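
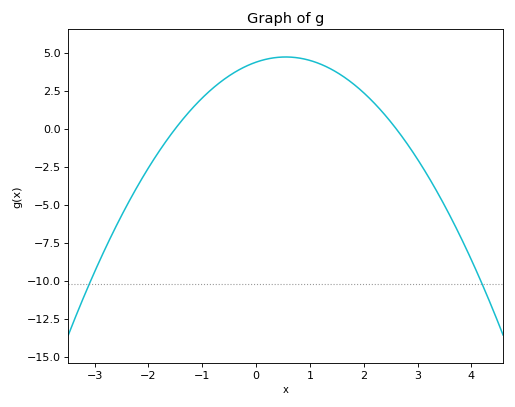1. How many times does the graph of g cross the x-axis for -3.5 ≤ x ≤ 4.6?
2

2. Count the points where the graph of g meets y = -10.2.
2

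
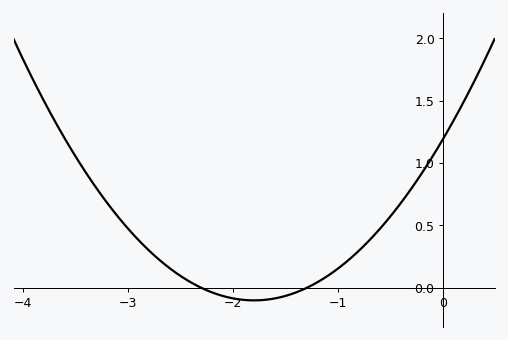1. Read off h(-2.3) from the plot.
0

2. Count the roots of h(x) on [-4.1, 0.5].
2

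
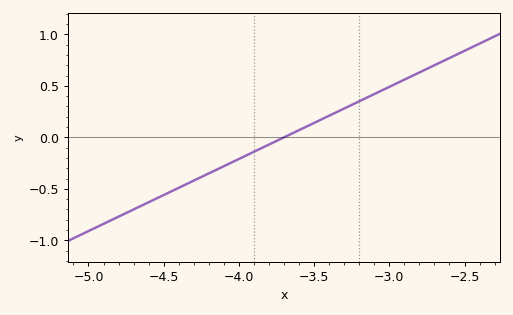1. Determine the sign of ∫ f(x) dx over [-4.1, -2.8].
positive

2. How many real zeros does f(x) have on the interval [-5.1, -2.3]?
1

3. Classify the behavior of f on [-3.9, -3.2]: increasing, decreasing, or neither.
increasing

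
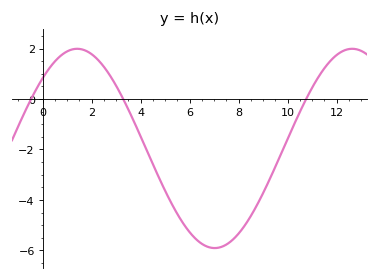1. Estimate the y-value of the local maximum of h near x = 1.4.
1.99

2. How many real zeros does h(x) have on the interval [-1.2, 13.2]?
3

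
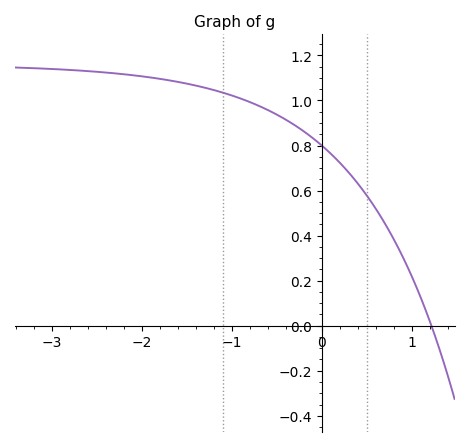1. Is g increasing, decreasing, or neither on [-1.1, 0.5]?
decreasing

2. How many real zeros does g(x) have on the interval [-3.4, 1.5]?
1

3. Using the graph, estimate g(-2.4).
1.12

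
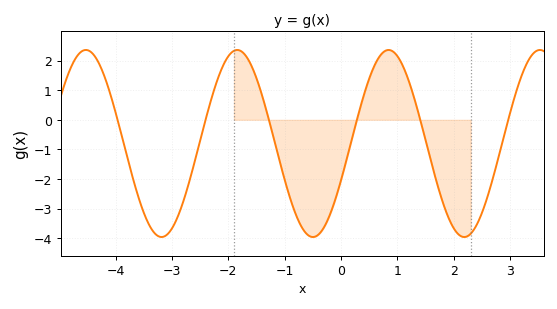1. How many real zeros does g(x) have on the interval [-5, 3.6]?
6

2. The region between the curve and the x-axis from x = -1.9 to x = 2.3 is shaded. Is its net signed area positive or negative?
negative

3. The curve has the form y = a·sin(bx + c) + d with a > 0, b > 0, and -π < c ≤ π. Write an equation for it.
y = 3.16sin(2.34x - 0.402) - 0.8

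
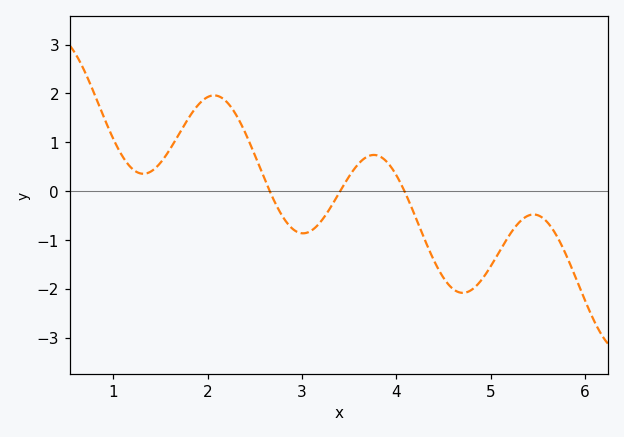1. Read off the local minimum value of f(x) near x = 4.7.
-2.08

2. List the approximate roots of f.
2.66, 3.41, 4.09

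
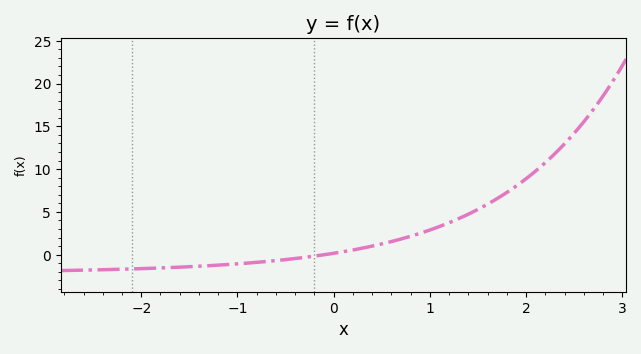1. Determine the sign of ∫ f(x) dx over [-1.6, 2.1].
positive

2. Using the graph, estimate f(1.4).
4.73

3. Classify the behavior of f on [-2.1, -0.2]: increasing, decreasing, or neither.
increasing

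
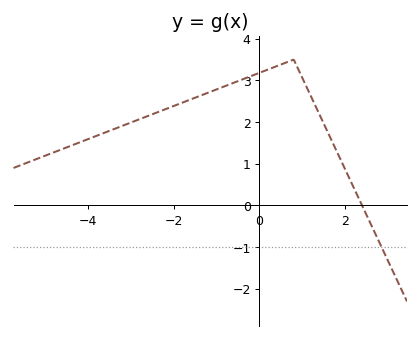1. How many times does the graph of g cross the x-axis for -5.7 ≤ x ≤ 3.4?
1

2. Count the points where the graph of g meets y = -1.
1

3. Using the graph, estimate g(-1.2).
2.7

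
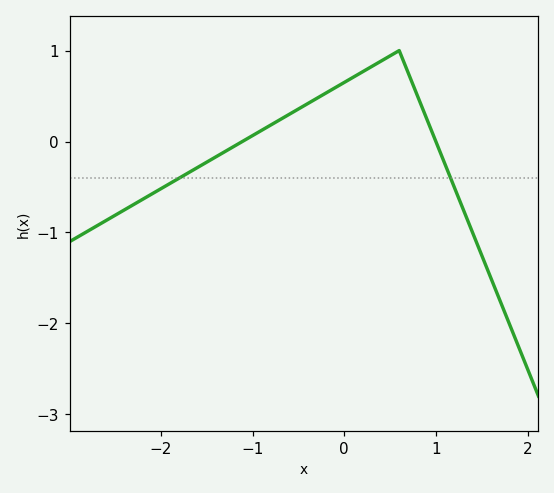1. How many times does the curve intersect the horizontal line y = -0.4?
2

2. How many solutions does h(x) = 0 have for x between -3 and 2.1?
2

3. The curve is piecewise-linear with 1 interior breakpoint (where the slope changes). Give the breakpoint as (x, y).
(0.6, 1)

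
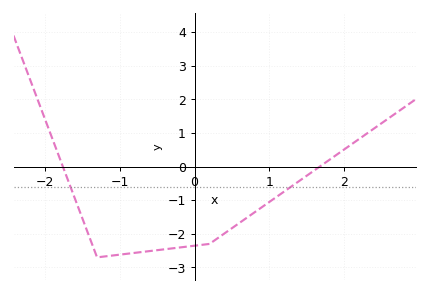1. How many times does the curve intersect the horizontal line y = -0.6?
2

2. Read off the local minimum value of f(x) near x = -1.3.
-2.7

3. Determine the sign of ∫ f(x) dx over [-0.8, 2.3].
negative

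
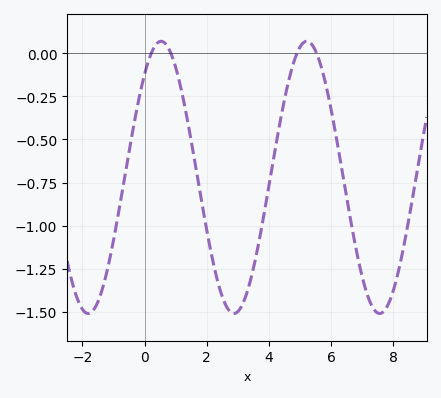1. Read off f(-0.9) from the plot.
-0.987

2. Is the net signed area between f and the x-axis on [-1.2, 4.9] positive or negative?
negative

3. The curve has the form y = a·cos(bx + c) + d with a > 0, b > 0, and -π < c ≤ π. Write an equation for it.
y = 0.79cos(1.34x - 0.71) - 0.72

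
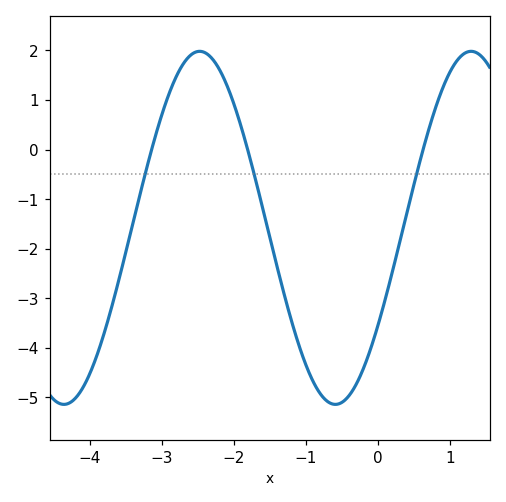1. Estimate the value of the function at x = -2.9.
1.12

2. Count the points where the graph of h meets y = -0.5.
3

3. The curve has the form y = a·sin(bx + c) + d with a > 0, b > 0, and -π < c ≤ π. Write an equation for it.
y = 3.56sin(1.67x - 0.58) - 1.58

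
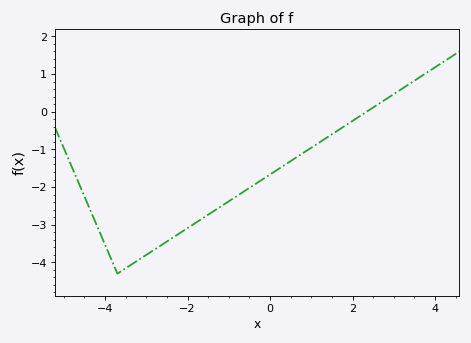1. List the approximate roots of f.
2.34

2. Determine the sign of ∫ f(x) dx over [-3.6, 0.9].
negative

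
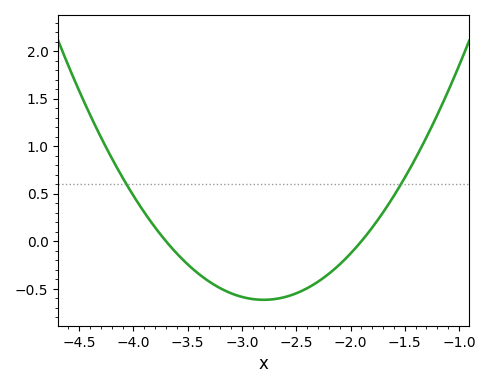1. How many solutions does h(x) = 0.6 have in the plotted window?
2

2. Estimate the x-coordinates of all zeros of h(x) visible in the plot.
-3.7, -1.9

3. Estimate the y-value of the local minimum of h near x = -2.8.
-0.616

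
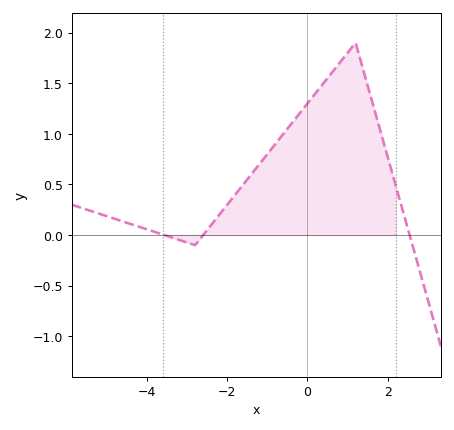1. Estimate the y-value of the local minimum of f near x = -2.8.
-0.1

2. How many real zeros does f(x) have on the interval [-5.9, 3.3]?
3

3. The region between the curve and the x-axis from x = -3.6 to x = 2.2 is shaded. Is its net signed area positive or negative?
positive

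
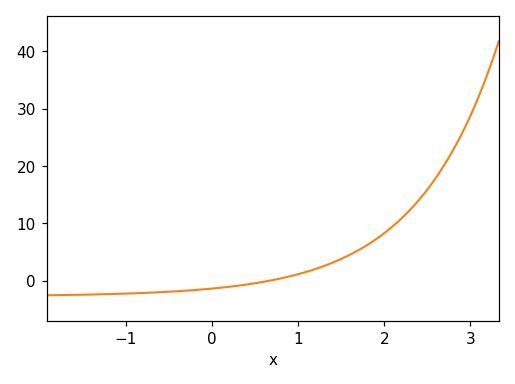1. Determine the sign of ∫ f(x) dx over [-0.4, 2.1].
positive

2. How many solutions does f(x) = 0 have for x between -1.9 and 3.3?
1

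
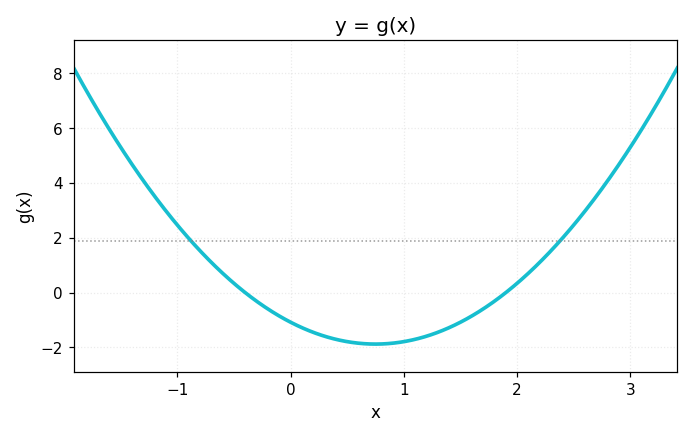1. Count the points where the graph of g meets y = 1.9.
2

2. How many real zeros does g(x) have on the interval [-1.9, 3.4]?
2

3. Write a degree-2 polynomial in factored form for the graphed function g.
y = 1.42(x + 0.4)(x - 1.9)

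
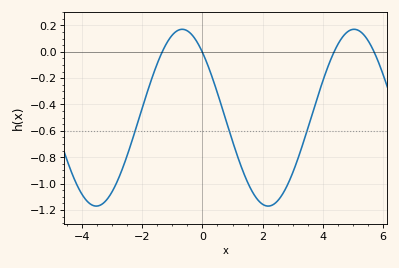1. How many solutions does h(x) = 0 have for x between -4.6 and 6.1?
4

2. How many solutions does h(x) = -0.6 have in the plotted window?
3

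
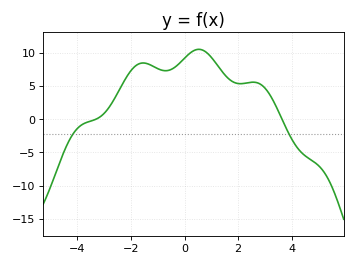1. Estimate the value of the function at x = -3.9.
-1.02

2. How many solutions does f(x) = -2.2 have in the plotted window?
2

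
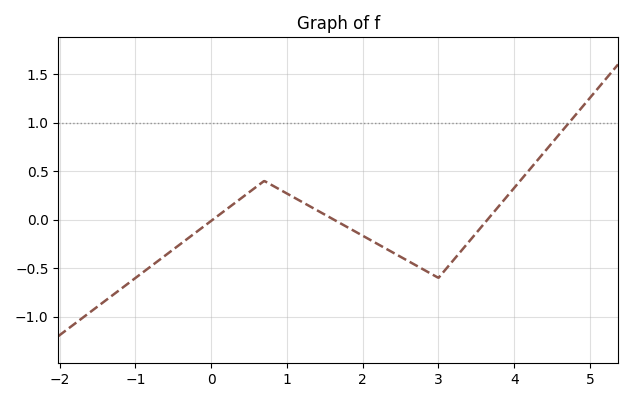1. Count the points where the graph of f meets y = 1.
1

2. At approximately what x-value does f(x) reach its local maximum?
0.701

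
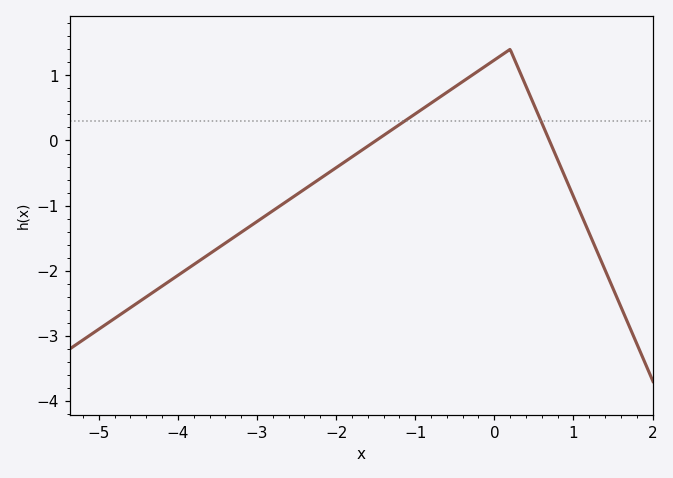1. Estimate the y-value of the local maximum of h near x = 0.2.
1.4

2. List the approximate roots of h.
-1.49, 0.696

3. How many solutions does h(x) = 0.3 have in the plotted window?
2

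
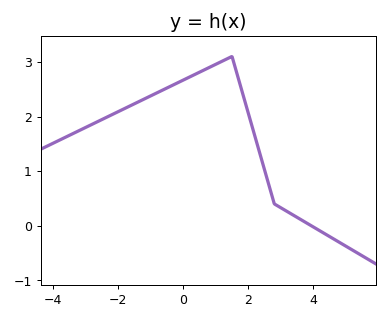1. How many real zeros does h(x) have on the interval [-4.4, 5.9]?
1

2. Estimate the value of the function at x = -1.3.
2.3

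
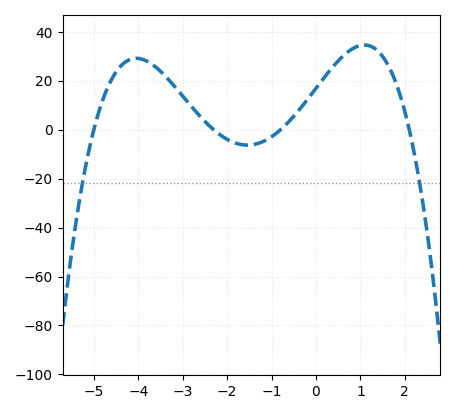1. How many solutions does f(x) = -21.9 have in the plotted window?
2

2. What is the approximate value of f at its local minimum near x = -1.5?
-6.23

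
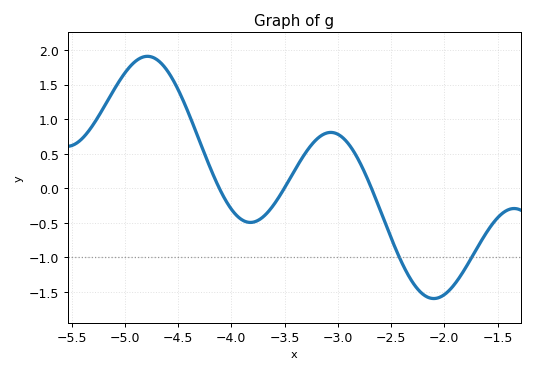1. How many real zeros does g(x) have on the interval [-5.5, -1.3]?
3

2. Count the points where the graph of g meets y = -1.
2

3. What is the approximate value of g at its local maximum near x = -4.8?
1.9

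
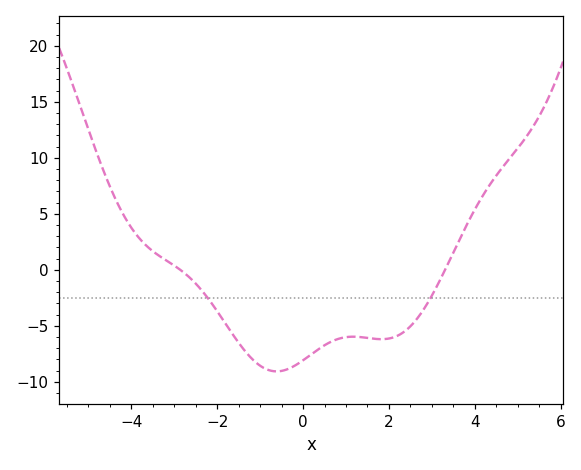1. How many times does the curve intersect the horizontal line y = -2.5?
2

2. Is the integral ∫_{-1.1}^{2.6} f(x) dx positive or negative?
negative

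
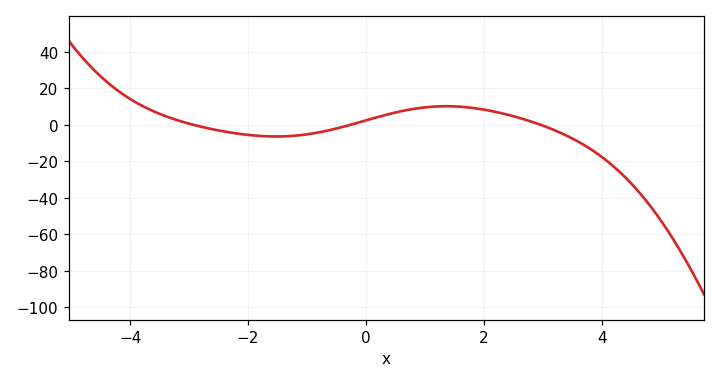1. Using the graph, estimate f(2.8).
2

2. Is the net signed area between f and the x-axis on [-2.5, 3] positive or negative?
positive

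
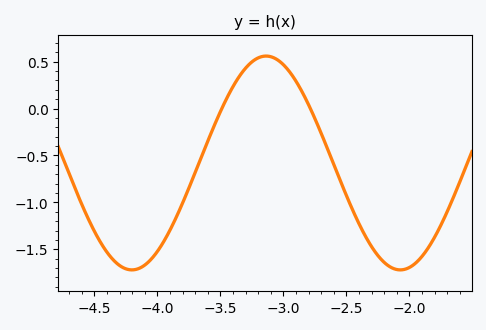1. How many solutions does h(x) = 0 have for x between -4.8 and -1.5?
2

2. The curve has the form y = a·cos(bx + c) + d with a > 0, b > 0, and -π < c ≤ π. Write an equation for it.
y = 1.14cos(2.95x + 2.97) - 0.58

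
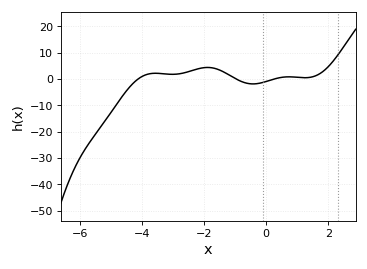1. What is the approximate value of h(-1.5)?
3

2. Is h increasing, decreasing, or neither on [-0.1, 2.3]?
neither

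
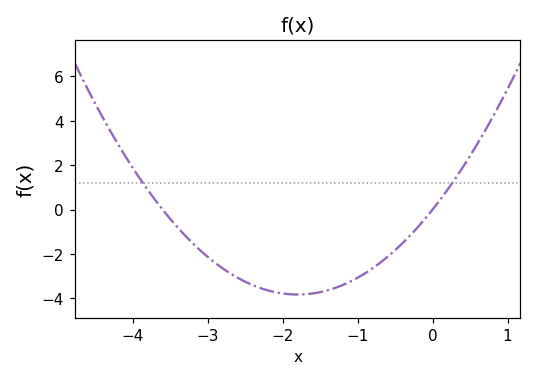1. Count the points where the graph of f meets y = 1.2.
2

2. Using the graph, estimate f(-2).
-3.78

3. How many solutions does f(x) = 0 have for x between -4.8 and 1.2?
2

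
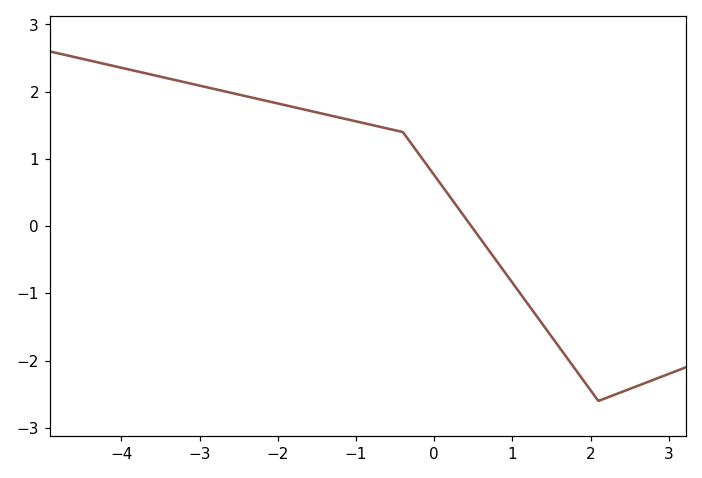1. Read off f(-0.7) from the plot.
1.5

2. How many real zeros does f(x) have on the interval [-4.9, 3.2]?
1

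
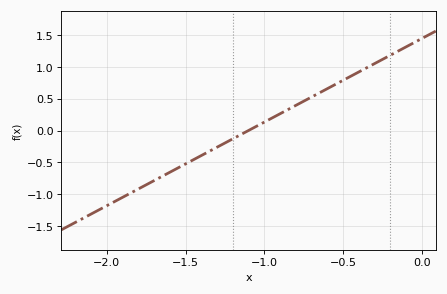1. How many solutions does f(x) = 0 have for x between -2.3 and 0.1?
1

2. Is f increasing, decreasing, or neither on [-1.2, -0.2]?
increasing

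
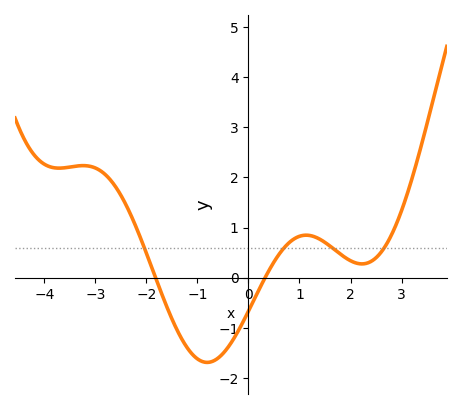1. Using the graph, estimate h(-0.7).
-1.7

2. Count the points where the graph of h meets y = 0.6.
4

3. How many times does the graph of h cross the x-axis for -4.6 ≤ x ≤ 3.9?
2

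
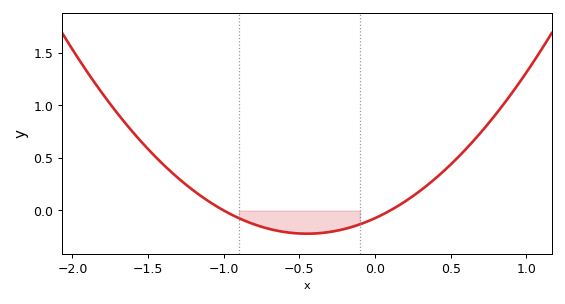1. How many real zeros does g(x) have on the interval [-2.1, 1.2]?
2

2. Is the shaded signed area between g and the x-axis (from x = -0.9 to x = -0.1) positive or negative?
negative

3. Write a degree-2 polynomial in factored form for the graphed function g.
y = 0.73(x + 1)(x - 0.1)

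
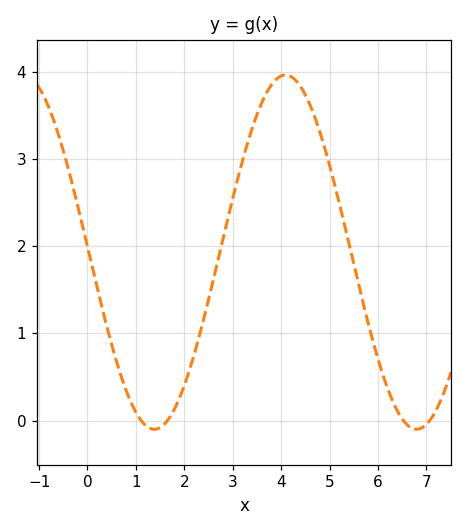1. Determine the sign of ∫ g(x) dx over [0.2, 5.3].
positive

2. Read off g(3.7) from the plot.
3.76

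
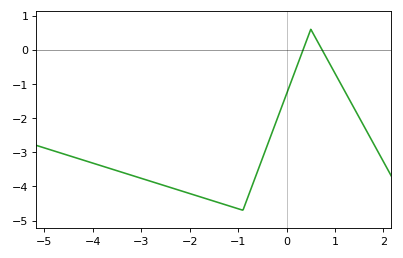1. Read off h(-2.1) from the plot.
-4.17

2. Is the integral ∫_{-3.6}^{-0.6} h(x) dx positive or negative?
negative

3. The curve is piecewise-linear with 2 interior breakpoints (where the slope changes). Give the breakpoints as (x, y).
(-0.9, -4.7); (0.5, 0.6)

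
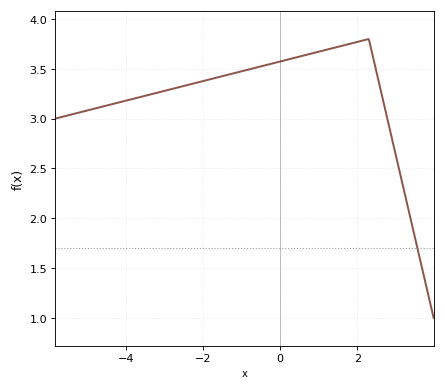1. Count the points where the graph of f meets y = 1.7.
1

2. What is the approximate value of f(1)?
3.65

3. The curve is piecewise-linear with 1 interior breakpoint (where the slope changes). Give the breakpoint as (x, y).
(2.3, 3.8)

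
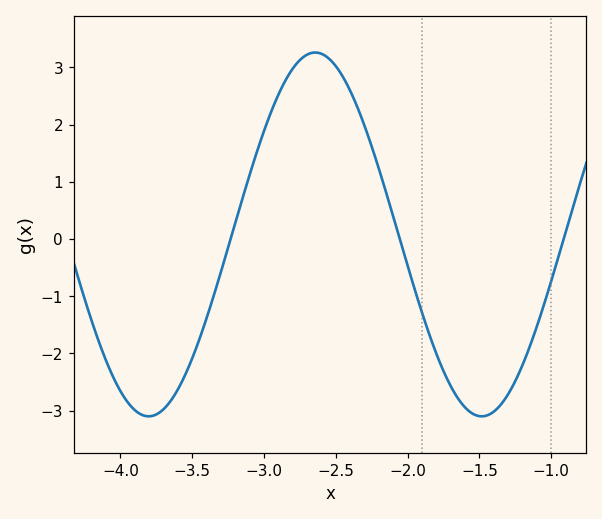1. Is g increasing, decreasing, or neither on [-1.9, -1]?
neither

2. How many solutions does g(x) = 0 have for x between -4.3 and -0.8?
3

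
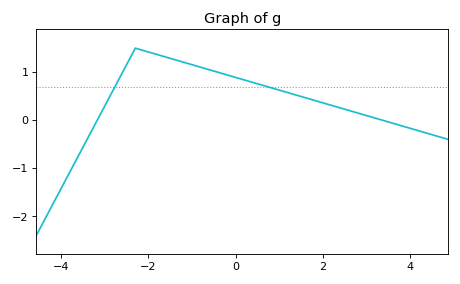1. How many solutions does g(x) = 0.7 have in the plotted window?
2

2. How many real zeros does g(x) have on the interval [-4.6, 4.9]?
2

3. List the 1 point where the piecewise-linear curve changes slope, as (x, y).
(-2.3, 1.5)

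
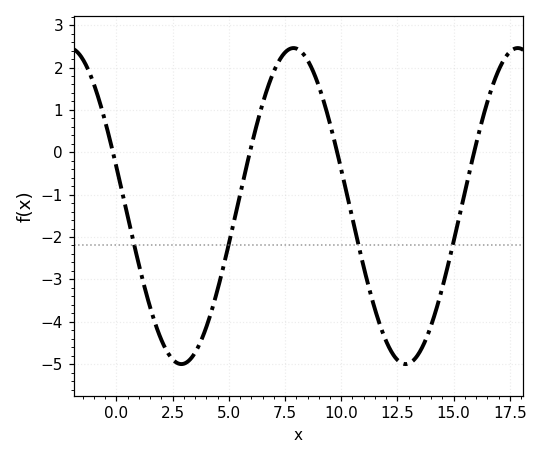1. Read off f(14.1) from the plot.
-3.92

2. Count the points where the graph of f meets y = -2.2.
4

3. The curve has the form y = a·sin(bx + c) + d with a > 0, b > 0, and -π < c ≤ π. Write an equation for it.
y = 3.73sin(0.63x + 2.89) - 1.27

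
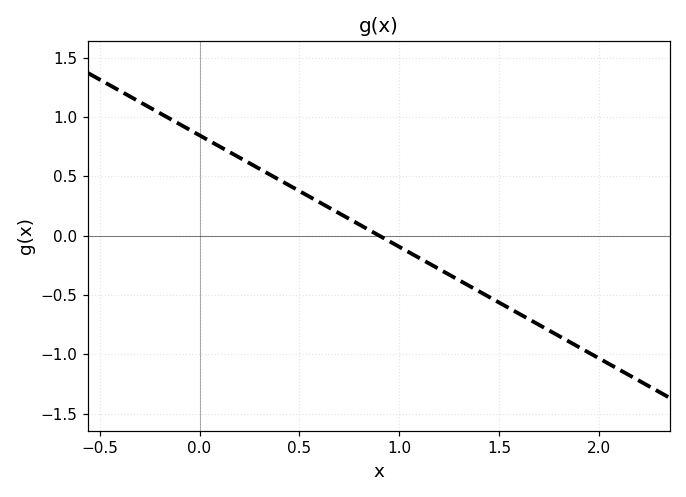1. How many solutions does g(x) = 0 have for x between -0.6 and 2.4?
1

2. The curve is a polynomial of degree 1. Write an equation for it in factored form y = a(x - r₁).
y = -0.94(x - 0.9)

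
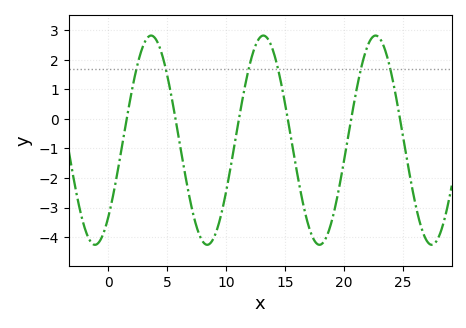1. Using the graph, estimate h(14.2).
2.04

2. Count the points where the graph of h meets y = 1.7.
6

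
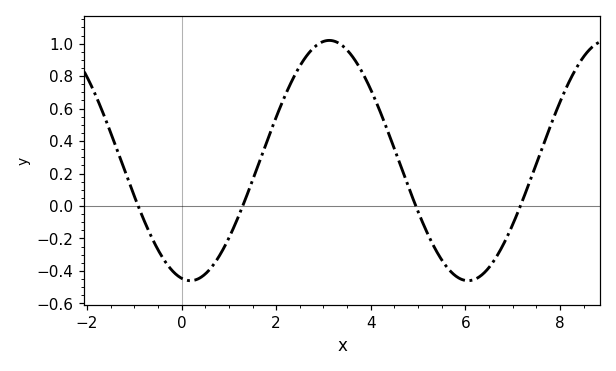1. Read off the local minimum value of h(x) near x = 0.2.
-0.46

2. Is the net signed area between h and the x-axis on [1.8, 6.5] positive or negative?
positive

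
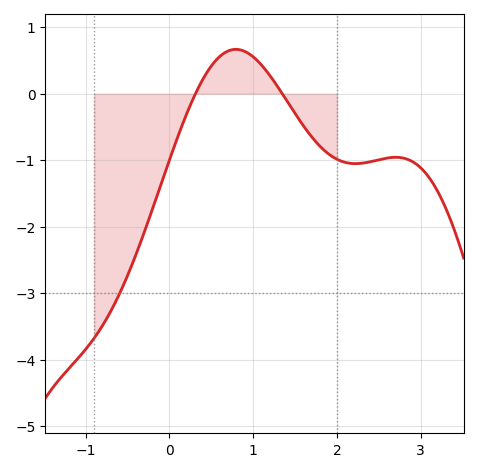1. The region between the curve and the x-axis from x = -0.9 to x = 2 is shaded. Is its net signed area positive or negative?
negative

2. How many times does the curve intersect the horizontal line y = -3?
1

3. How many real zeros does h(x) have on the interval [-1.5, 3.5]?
2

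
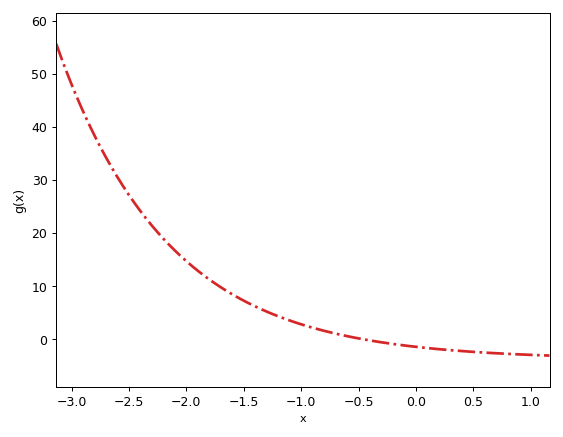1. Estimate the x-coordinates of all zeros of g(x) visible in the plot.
-0.5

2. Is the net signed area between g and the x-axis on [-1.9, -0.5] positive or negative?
positive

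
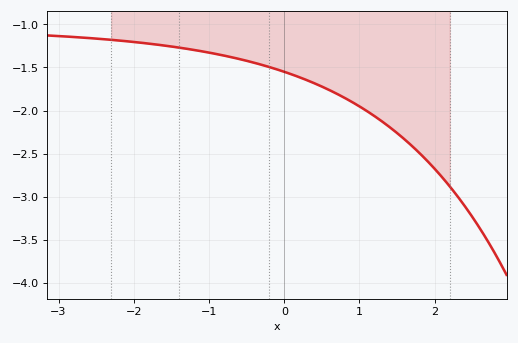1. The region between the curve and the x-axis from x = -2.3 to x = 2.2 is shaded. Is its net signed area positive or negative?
negative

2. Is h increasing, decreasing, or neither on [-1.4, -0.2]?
decreasing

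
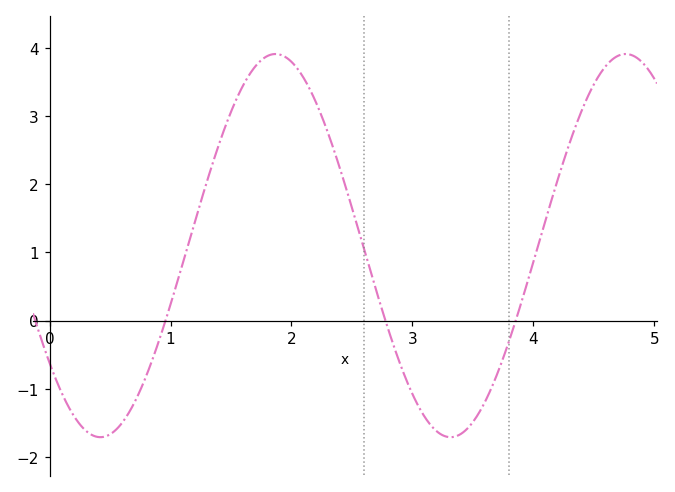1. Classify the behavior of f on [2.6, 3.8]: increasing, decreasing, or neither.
neither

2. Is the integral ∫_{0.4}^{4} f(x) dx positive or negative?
positive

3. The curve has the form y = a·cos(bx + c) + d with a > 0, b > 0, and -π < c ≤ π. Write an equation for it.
y = 2.81cos(2.17x + 2.23) + 1.1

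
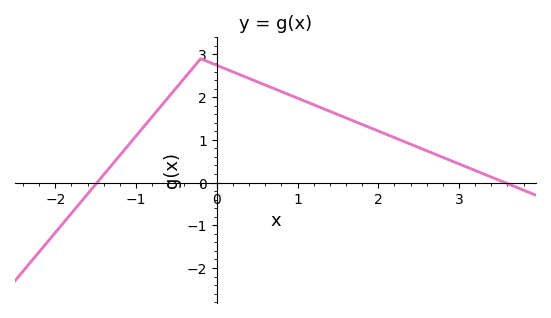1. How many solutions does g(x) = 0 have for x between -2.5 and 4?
2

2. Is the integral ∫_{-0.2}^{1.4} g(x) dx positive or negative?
positive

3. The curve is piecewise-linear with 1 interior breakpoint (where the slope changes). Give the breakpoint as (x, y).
(-0.2, 2.9)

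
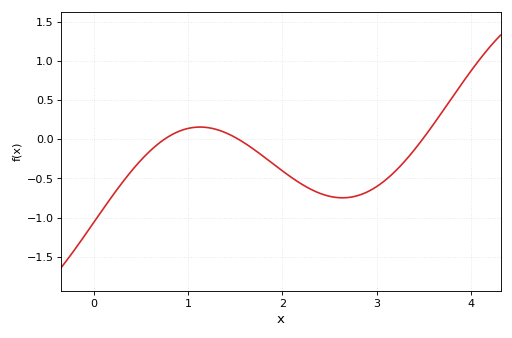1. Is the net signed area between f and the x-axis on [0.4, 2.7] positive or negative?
negative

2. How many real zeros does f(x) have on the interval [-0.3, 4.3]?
3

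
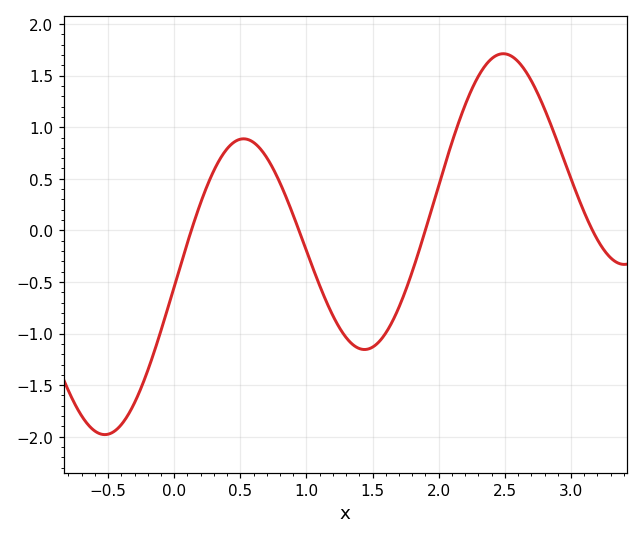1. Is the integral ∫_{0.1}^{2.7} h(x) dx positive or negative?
positive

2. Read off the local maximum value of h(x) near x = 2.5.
1.71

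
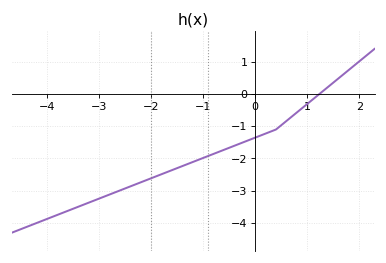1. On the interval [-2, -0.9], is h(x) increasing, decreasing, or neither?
increasing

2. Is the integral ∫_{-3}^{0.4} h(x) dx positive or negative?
negative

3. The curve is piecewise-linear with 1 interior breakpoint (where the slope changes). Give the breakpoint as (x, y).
(0.4, -1.1)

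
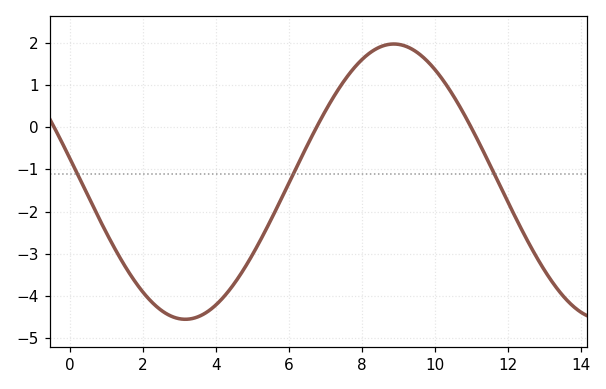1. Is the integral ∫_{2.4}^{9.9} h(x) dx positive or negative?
negative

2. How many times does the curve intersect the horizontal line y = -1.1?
3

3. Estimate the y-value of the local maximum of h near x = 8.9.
1.98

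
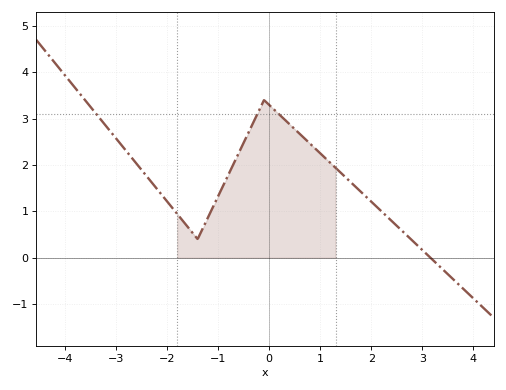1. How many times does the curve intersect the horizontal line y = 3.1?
3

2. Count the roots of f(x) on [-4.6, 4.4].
1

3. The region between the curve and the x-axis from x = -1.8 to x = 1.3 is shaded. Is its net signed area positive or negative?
positive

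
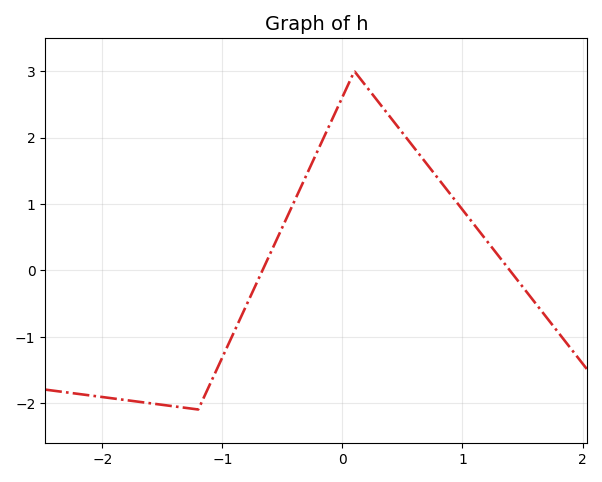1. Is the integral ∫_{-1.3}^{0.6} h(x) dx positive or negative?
positive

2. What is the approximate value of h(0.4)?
2.3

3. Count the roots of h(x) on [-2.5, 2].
2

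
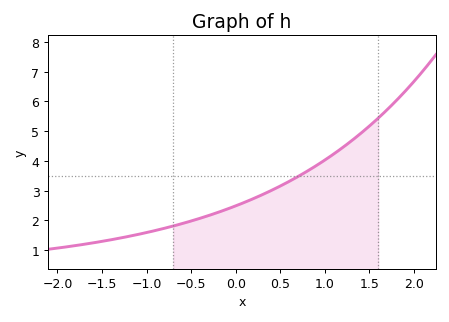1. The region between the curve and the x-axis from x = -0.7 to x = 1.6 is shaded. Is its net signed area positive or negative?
positive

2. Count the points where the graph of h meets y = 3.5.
1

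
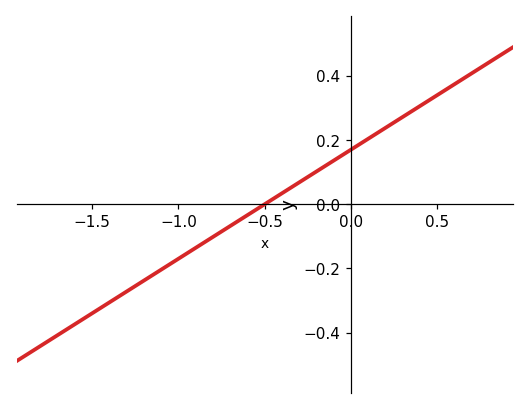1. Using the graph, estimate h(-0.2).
0.102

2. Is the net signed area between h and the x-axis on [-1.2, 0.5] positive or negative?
positive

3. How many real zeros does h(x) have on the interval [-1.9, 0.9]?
1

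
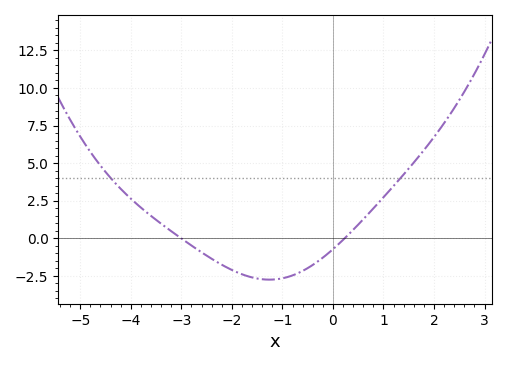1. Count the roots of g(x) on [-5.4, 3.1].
2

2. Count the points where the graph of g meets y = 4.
2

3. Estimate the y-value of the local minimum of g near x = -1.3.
-2.8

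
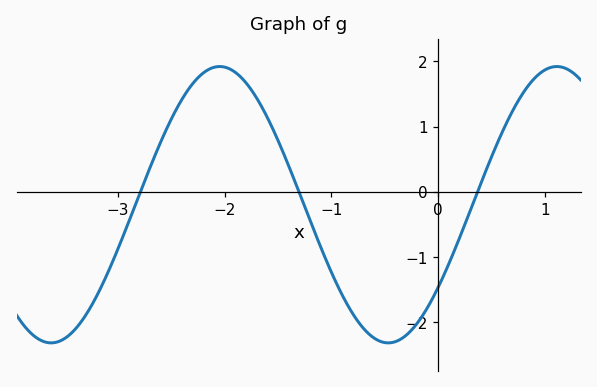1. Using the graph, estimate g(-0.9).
-1.58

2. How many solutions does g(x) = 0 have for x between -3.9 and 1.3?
3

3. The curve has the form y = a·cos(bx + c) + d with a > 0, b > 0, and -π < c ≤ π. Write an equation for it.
y = 2.12cos(1.99x - 2.21) - 0.2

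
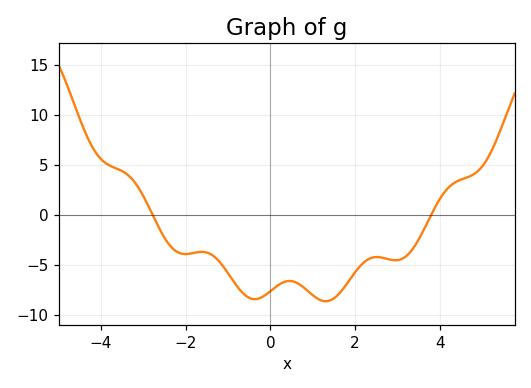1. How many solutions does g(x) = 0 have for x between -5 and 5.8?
2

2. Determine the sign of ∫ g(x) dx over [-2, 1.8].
negative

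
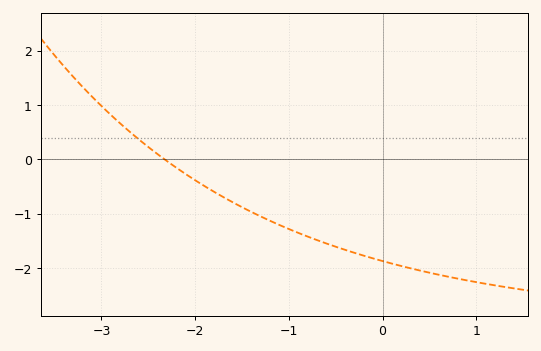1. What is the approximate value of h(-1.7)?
-0.7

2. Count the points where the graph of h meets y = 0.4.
1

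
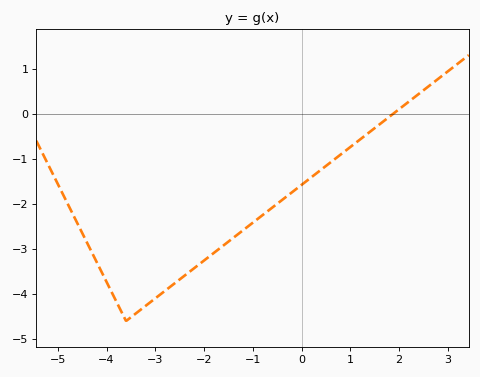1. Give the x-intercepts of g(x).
1.8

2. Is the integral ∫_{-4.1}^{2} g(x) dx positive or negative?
negative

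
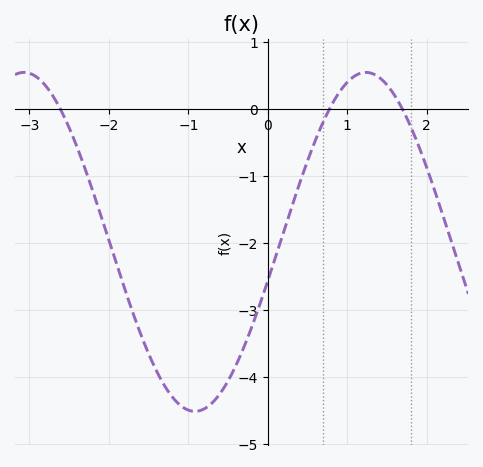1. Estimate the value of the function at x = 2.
-0.9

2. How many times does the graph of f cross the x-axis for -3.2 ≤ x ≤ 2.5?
3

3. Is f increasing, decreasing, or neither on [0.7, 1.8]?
neither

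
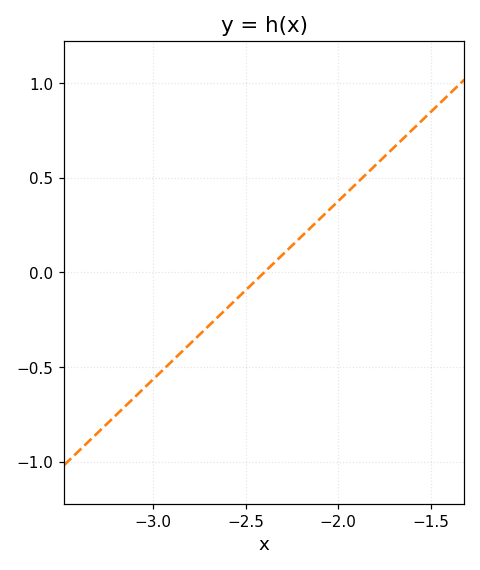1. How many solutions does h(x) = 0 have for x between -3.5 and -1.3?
1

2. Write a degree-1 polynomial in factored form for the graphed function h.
y = 0.94(x + 2.4)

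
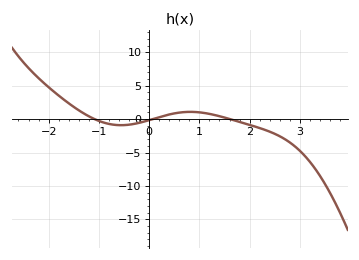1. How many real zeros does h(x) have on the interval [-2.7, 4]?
3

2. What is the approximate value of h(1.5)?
0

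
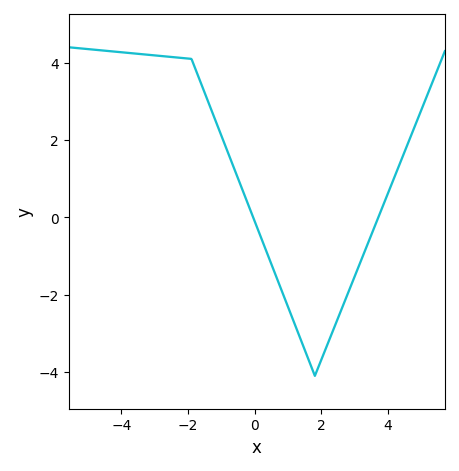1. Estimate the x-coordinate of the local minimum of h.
1.8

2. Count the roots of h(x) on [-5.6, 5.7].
2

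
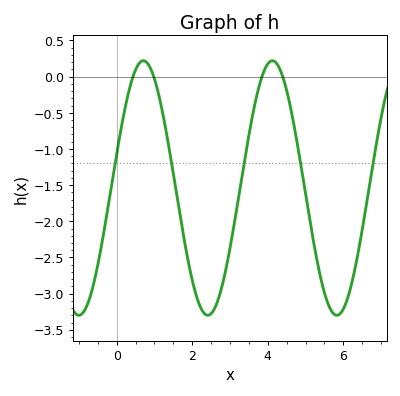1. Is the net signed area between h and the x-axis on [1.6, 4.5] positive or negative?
negative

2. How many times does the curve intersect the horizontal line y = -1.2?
5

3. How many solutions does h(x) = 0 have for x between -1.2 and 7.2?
4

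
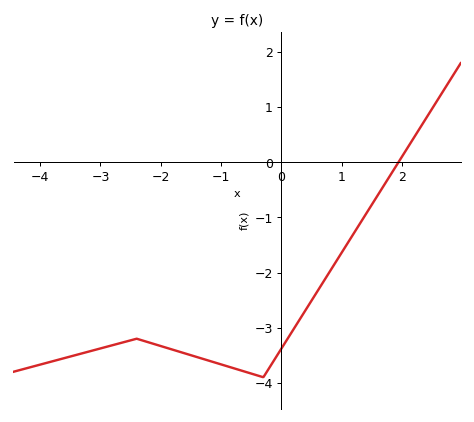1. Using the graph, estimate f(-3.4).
-3.5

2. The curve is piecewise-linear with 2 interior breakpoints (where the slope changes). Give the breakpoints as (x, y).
(-2.4, -3.2); (-0.3, -3.9)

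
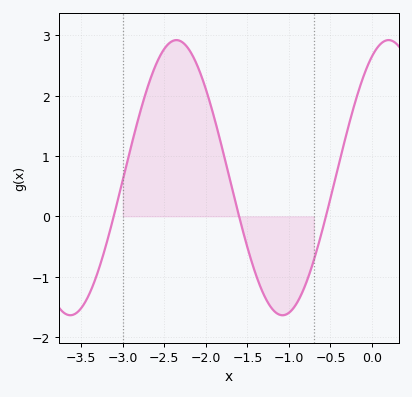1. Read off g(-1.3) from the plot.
-1.3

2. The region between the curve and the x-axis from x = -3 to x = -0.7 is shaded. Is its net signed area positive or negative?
positive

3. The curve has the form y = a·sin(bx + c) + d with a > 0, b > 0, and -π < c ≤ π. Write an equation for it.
y = 2.28sin(2.5x + 1.1) + 0.64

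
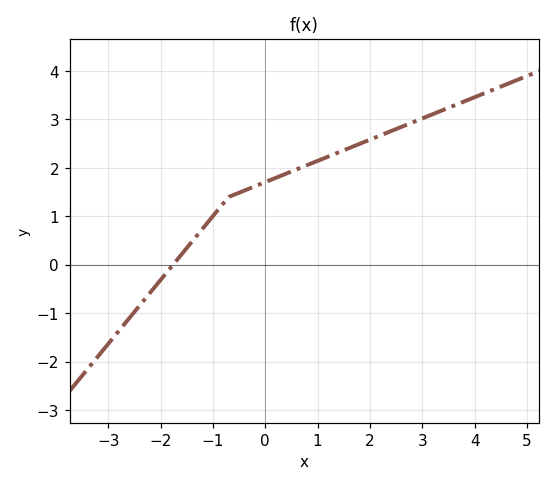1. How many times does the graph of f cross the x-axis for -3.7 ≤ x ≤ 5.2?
1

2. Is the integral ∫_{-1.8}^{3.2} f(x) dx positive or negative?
positive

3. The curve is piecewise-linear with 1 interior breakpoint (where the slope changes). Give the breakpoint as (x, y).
(-0.7, 1.4)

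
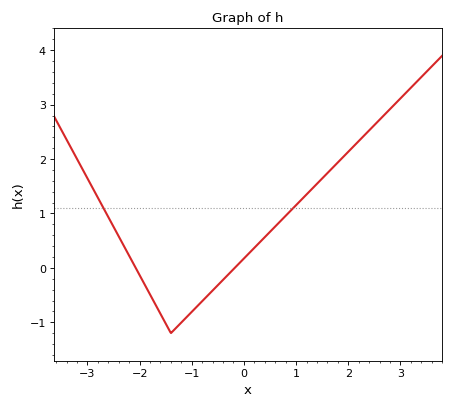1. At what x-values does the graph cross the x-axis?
-2.1, -0.2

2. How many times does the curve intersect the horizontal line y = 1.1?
2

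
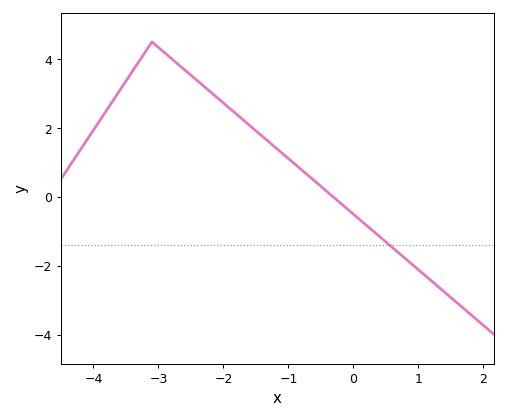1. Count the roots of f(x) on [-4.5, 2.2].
1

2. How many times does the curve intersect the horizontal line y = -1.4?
1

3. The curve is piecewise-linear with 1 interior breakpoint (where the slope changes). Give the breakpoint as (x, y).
(-3.1, 4.5)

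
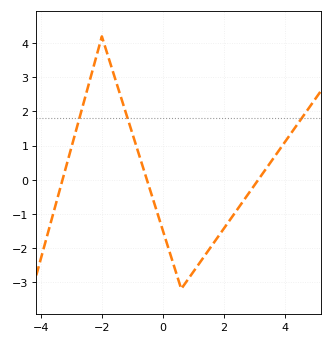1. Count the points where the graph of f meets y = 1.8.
3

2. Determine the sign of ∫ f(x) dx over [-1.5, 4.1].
negative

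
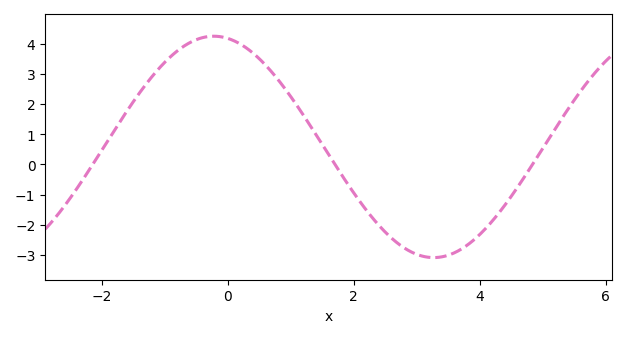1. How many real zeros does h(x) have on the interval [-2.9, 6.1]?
3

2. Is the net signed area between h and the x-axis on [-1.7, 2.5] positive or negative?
positive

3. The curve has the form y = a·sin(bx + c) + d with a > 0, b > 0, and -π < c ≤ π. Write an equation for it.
y = 3.67sin(0.9x + 1.77) + 0.58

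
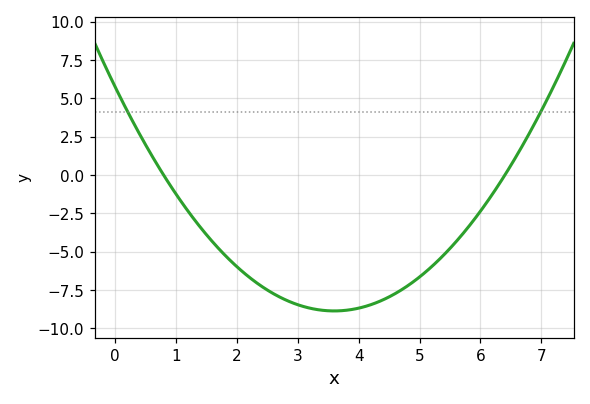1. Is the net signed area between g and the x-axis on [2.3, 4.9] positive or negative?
negative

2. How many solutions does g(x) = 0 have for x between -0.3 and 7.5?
2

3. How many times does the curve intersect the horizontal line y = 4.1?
2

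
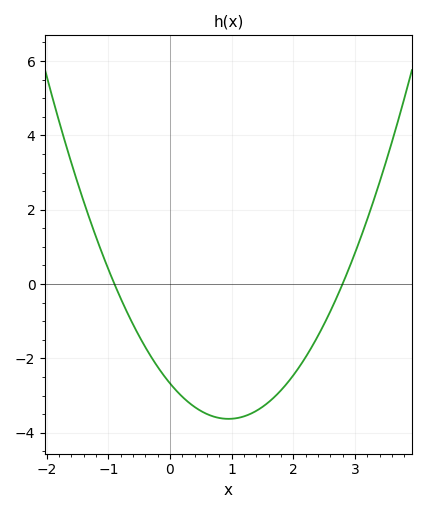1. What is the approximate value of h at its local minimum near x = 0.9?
-3.6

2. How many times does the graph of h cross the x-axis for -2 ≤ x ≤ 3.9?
2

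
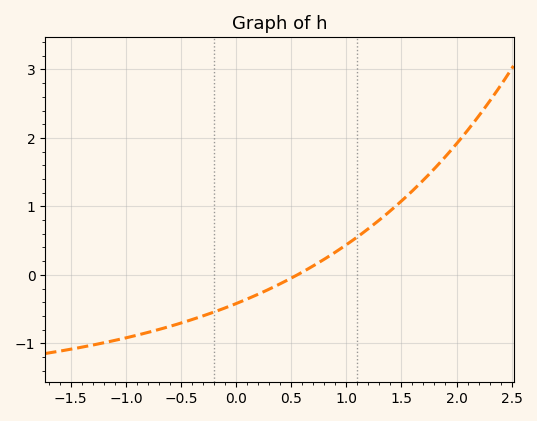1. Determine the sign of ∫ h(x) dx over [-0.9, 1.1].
negative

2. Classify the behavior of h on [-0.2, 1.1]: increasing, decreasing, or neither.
increasing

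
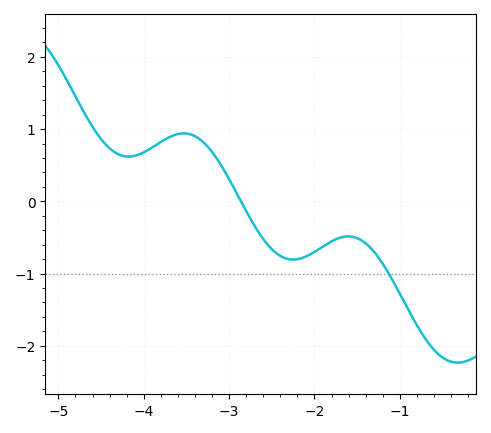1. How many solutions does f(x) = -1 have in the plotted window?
1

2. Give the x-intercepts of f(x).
-2.9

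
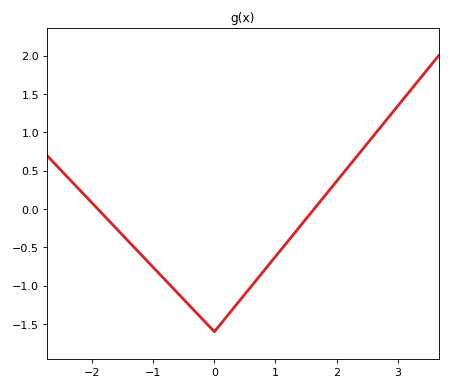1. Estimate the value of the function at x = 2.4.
0.75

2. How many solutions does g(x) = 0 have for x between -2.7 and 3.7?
2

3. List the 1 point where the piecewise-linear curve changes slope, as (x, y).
(0, -1.6)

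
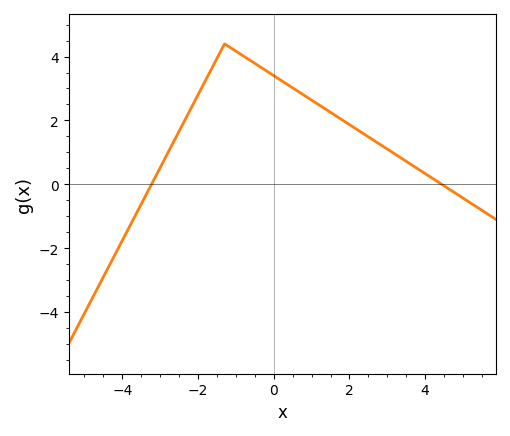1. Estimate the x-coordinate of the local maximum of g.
-1.3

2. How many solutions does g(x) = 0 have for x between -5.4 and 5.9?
2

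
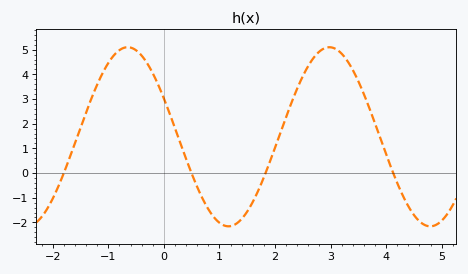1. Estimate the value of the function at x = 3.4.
4.2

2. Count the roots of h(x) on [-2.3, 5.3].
4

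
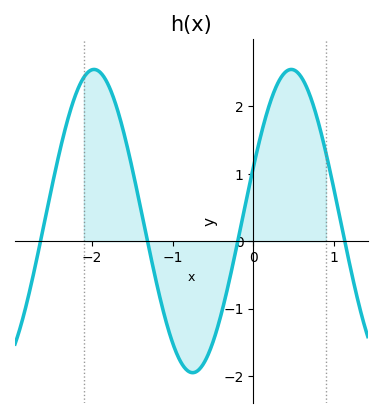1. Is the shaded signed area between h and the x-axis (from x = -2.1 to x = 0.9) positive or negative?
positive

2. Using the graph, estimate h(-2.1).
2.43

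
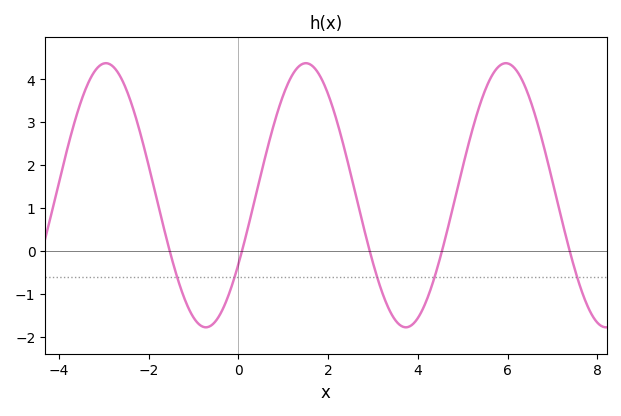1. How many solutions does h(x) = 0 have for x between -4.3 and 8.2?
5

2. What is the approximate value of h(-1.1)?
-1.36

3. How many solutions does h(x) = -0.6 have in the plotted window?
5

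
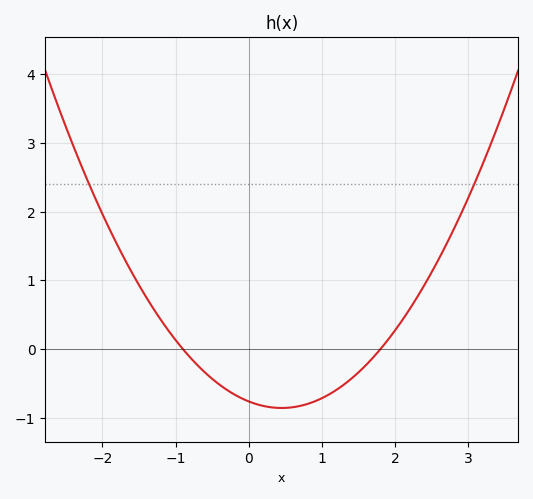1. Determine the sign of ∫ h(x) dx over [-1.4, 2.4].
negative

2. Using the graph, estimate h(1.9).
0.1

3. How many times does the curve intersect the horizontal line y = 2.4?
2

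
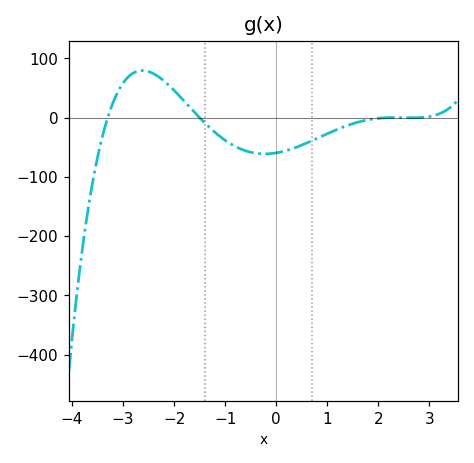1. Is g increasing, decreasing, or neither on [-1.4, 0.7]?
neither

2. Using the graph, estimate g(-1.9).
40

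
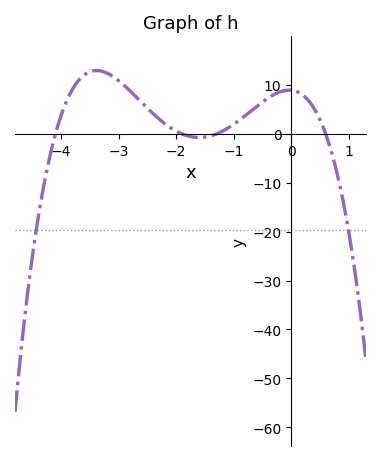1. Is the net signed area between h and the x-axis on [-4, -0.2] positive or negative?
positive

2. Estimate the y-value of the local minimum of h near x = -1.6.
-0.728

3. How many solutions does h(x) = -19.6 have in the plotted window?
2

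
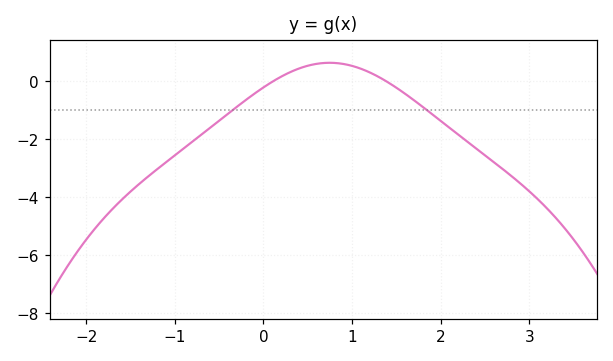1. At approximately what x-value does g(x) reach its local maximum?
0.7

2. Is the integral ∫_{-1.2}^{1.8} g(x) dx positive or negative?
negative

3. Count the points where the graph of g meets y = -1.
2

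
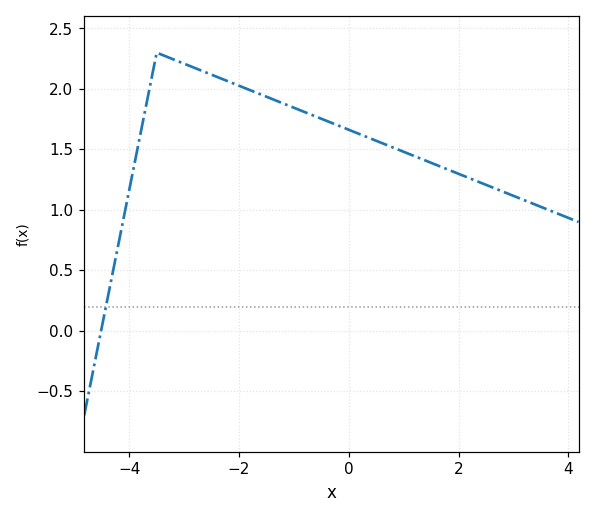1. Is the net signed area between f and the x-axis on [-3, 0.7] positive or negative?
positive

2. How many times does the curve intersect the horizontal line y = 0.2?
1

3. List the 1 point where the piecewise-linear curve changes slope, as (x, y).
(-3.5, 2.3)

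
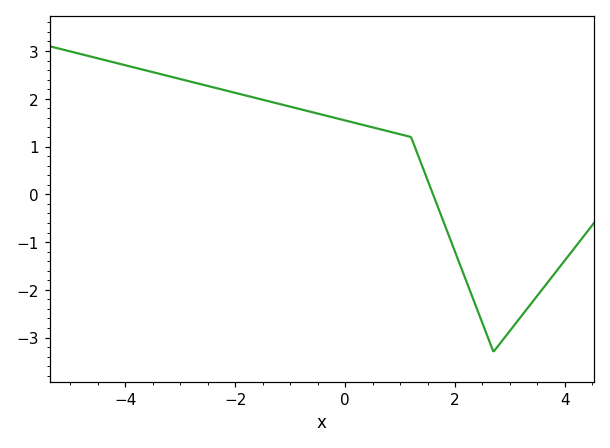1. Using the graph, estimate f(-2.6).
2.3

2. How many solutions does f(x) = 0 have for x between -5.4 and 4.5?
1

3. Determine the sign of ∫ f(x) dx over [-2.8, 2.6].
positive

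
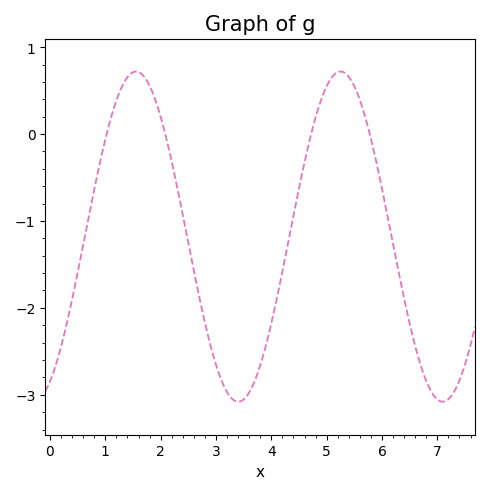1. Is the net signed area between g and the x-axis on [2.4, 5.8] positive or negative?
negative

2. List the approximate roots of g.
1.02, 2.08, 4.72, 5.78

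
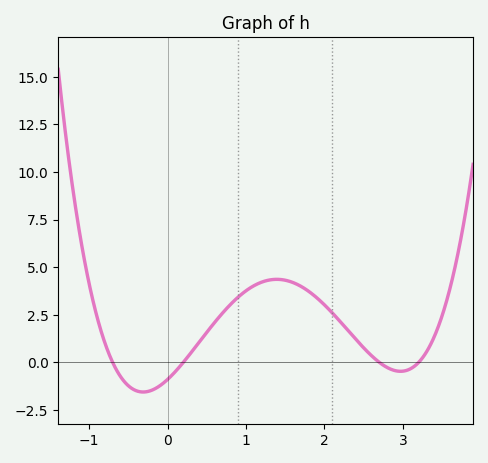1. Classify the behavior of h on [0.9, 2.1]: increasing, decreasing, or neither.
neither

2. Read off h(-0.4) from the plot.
-1.4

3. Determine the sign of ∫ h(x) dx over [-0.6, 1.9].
positive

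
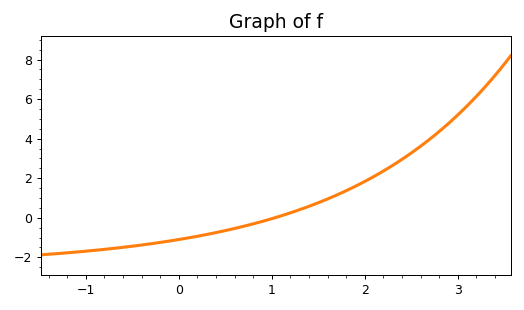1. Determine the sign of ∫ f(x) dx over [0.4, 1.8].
positive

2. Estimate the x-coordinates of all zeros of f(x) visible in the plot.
1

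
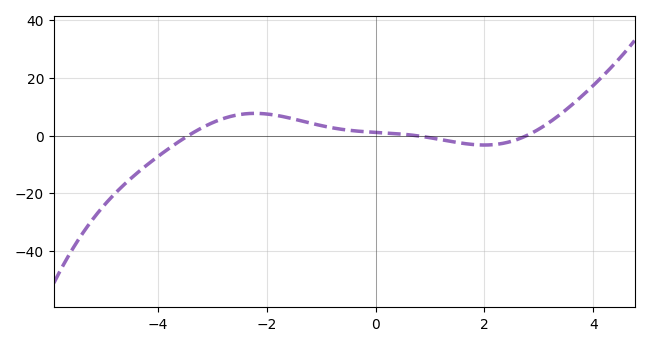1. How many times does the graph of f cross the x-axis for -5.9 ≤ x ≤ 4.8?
3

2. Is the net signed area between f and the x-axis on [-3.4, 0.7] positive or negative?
positive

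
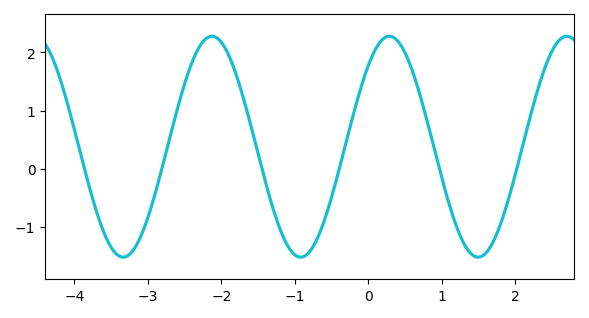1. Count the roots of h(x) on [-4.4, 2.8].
6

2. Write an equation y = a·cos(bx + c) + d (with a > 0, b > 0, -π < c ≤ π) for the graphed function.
y = 1.9cos(2.6x - 0.75) + 0.38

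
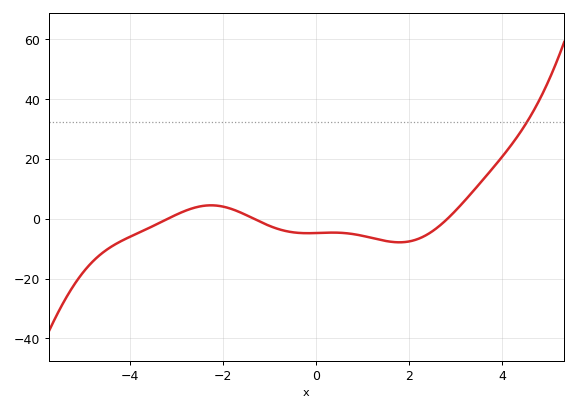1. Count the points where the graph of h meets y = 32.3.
1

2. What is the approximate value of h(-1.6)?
1.96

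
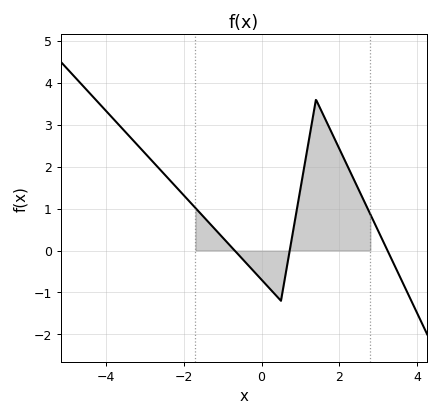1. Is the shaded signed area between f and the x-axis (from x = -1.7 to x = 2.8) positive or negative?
positive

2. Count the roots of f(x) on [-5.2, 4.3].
3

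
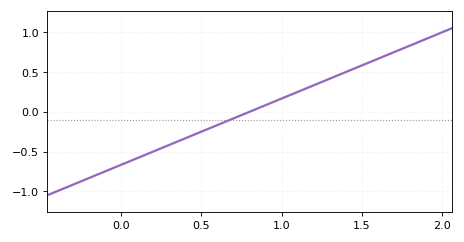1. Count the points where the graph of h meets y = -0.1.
1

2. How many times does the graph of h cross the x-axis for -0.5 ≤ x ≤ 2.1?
1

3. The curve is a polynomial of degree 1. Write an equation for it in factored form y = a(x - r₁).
y = 0.83(x - 0.8)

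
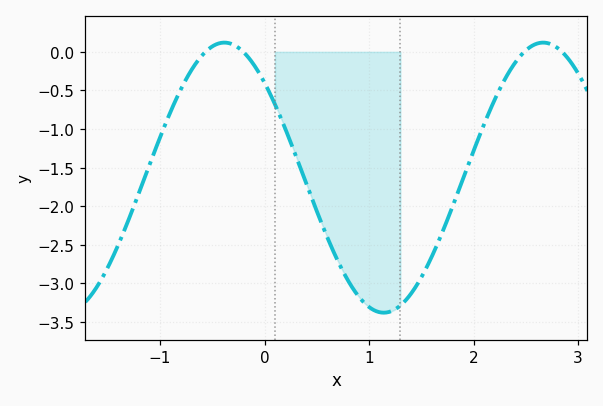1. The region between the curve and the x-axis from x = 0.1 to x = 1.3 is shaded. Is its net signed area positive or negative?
negative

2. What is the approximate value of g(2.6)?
0.1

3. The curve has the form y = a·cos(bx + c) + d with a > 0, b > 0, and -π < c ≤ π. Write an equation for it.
y = 1.75cos(2.1x + 0.79) - 1.63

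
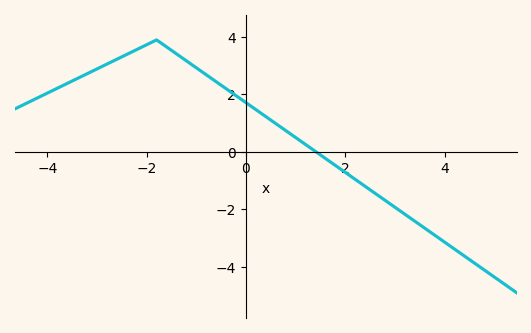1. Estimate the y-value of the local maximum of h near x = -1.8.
3.9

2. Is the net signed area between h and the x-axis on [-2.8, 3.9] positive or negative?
positive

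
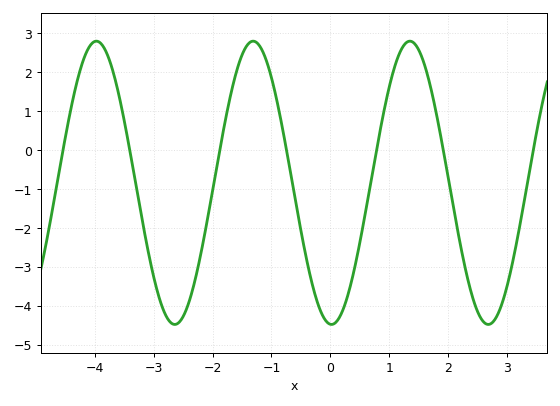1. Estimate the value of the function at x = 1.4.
2.78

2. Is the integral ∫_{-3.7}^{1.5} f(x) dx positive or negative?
negative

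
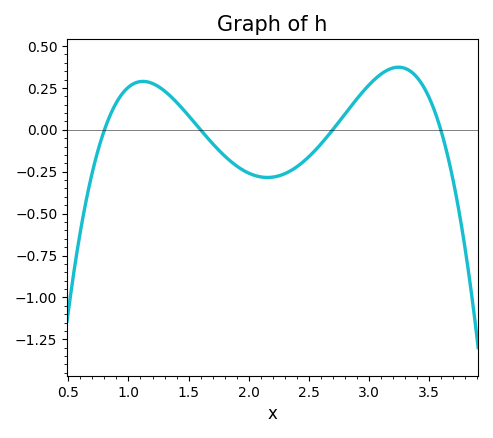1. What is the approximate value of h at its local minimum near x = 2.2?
-0.28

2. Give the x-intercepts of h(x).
0.8, 1.6, 2.7, 3.6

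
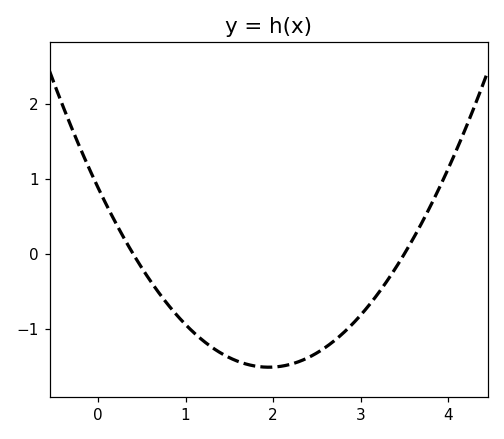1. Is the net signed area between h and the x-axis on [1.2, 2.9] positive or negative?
negative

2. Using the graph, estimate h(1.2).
-1.2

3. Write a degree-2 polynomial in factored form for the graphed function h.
y = 0.63(x - 0.4)(x - 3.5)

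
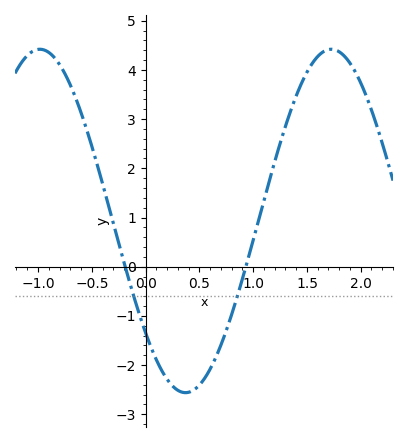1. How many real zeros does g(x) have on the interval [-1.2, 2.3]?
2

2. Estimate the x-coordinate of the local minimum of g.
0.371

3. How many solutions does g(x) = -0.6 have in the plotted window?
2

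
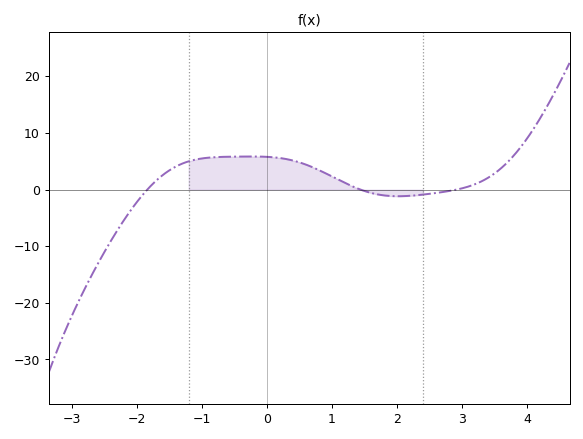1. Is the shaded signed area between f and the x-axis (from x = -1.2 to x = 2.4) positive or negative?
positive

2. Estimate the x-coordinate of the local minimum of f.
2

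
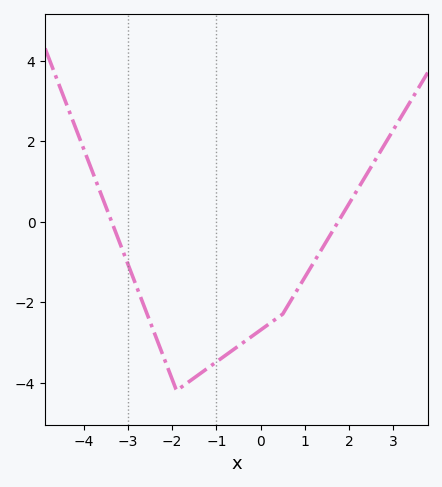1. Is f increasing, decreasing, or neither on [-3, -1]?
neither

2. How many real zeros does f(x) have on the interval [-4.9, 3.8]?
2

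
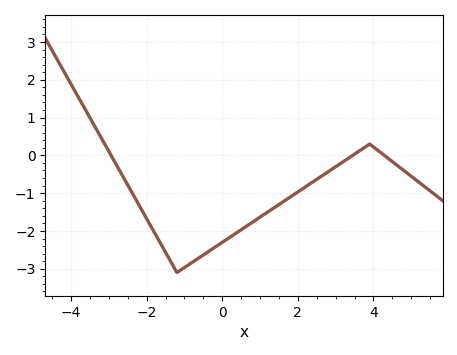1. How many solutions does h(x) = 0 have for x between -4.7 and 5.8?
3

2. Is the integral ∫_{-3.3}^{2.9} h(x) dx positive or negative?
negative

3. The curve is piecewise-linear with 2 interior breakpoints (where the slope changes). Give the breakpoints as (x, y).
(-1.2, -3.1); (3.9, 0.3)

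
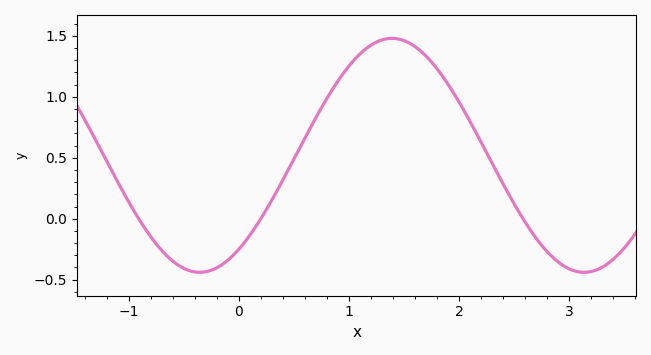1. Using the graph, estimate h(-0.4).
-0.437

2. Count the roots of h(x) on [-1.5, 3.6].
3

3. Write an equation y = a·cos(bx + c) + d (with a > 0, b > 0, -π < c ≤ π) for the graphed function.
y = 0.96cos(1.8x - 2.5) + 0.52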